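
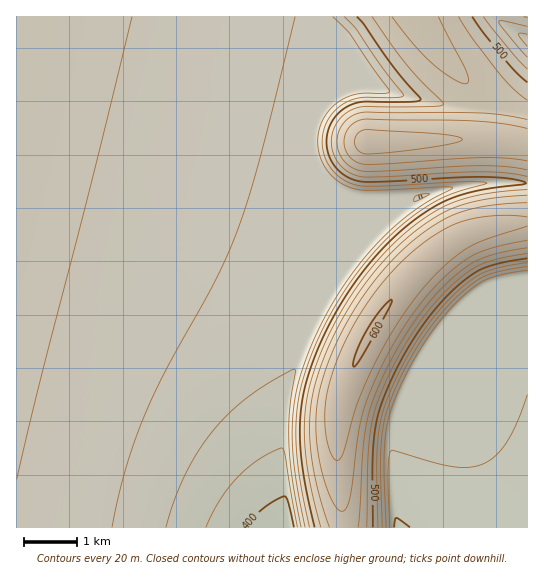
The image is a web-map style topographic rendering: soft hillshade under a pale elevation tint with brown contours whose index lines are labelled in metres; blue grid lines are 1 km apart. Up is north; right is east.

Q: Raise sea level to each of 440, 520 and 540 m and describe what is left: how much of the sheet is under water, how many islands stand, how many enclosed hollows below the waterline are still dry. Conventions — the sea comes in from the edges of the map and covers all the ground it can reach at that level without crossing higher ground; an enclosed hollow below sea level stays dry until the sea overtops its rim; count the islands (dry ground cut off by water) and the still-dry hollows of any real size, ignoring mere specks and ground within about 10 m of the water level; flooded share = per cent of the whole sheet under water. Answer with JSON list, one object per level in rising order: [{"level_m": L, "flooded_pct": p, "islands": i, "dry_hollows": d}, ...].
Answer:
[{"level_m": 440, "flooded_pct": 17, "islands": 0, "dry_hollows": 0}, {"level_m": 520, "flooded_pct": 82, "islands": 0, "dry_hollows": 0}, {"level_m": 540, "flooded_pct": 87, "islands": 0, "dry_hollows": 0}]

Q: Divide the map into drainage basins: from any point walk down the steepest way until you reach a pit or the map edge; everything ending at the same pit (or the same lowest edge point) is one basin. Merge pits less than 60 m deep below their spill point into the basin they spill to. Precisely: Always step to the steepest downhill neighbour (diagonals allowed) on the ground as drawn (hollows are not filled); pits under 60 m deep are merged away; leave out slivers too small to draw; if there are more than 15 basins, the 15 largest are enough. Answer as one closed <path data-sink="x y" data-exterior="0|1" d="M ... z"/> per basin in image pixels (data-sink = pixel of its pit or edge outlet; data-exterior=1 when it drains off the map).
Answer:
<path data-sink="287 527" data-exterior="1" d="M415 16l-399 1 1 511 327-1-7-57 2-57 9-34 23-48 34-49 38-35 23-14 16-5 46-7 0-76-47-6 4-4 3-25-1-7-44-48z"/><path data-sink="398 527" data-exterior="1" d="M527 221l-45 7-16 5-23 14-38 35-34 49-23 48-9 34-2 57 8 58 183-1z"/><path data-sink="527 39" data-exterior="1" d="M527 16l-111 1 27 38 44 48 0 23-2 9-3 5 46 3z"/>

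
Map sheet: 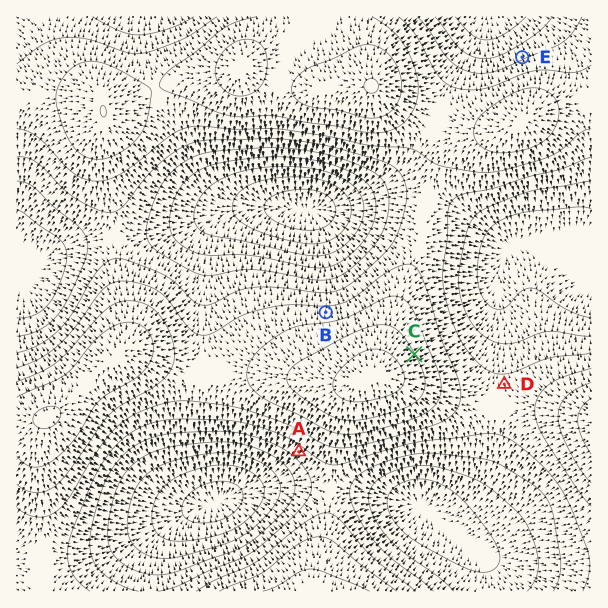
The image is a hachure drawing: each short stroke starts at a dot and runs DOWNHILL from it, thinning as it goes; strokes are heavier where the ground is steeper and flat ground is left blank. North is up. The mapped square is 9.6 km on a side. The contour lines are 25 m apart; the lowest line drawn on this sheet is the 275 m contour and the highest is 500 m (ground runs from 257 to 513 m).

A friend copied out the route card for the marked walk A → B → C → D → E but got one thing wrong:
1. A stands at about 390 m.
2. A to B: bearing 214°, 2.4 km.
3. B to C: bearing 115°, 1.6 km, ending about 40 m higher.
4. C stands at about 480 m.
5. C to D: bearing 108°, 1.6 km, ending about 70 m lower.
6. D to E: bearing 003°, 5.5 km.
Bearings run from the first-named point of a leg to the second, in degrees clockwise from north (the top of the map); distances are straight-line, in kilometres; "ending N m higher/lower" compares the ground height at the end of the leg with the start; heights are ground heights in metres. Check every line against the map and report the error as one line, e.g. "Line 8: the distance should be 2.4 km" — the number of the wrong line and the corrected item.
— Line 2: the bearing should be 011°.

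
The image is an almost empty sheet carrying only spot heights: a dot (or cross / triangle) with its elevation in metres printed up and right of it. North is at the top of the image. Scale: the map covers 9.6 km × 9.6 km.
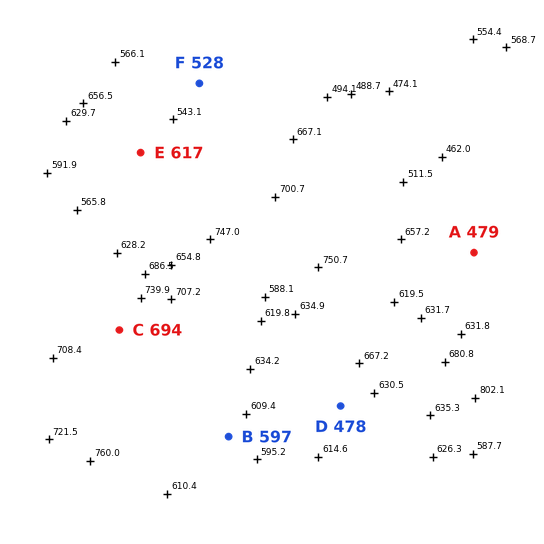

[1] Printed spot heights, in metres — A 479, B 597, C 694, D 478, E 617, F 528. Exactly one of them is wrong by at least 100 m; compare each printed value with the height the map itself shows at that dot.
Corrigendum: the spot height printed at D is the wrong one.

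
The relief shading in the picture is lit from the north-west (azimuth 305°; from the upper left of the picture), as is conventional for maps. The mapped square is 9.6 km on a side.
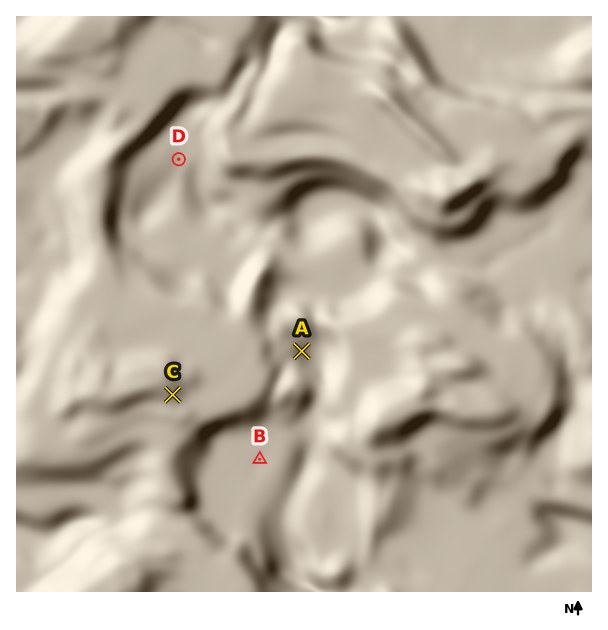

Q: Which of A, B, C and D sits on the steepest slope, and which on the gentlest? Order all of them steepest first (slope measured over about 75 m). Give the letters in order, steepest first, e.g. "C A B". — A C D B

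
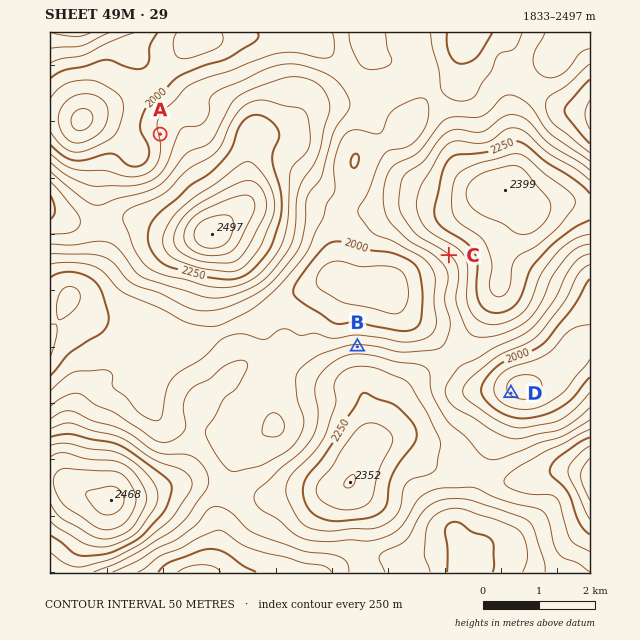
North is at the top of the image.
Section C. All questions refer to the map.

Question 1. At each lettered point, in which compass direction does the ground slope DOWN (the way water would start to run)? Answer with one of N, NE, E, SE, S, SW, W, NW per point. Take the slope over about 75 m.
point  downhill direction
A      W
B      N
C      SW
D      NE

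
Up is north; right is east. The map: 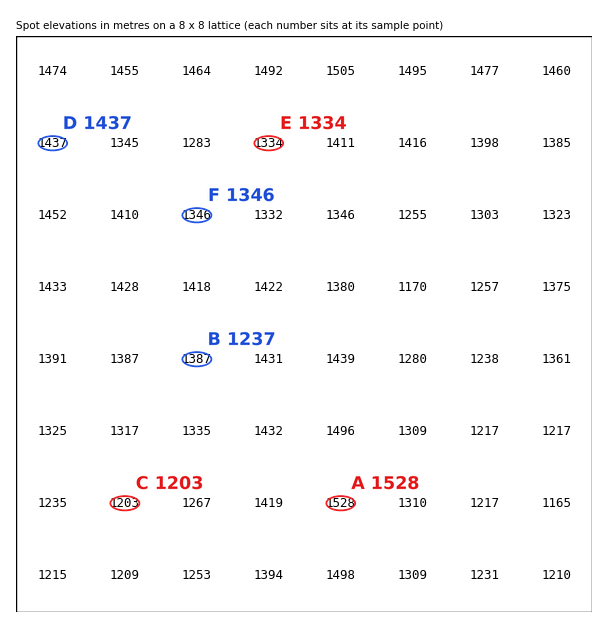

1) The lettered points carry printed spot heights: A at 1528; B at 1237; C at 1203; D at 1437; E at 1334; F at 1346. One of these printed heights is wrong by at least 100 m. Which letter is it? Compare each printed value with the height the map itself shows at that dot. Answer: B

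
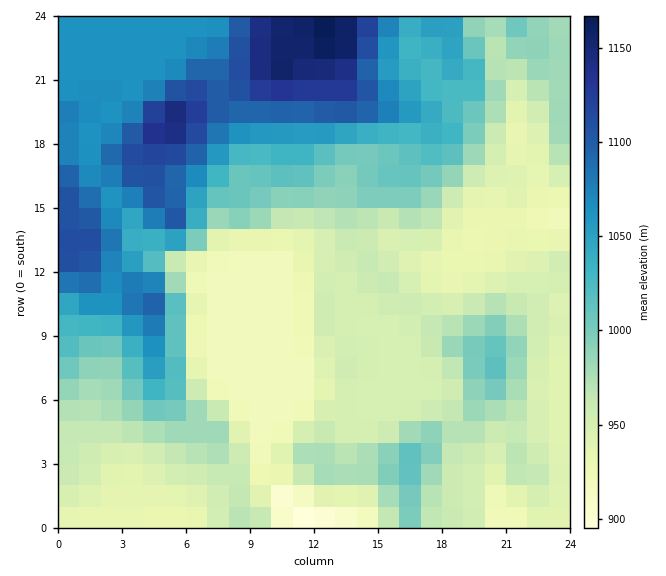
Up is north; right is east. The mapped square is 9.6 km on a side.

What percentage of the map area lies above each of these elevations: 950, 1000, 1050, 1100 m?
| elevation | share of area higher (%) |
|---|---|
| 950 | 72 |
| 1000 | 39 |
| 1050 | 25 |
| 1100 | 9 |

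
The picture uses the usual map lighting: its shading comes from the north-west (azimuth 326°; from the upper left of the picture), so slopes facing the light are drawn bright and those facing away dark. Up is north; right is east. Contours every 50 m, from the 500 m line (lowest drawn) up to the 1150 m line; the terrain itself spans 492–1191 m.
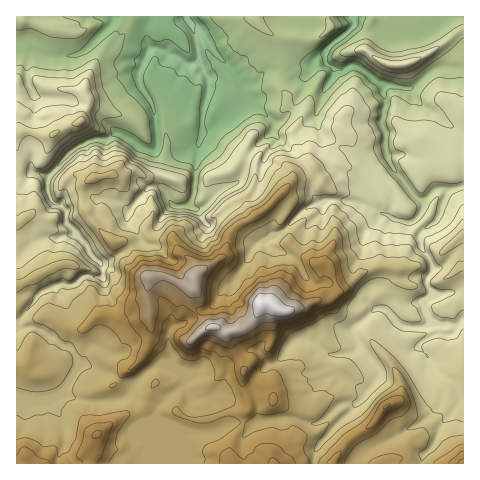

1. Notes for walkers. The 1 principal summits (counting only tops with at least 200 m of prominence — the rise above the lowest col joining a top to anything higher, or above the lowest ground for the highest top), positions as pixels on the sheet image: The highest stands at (260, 304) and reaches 1191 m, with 699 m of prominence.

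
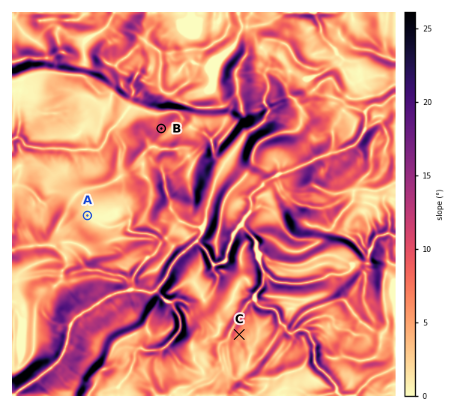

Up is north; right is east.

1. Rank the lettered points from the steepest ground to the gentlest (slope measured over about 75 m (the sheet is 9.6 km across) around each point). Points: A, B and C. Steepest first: B C A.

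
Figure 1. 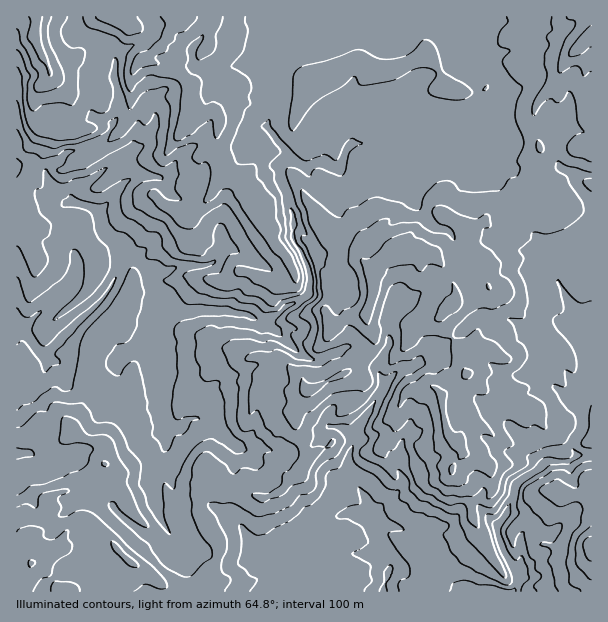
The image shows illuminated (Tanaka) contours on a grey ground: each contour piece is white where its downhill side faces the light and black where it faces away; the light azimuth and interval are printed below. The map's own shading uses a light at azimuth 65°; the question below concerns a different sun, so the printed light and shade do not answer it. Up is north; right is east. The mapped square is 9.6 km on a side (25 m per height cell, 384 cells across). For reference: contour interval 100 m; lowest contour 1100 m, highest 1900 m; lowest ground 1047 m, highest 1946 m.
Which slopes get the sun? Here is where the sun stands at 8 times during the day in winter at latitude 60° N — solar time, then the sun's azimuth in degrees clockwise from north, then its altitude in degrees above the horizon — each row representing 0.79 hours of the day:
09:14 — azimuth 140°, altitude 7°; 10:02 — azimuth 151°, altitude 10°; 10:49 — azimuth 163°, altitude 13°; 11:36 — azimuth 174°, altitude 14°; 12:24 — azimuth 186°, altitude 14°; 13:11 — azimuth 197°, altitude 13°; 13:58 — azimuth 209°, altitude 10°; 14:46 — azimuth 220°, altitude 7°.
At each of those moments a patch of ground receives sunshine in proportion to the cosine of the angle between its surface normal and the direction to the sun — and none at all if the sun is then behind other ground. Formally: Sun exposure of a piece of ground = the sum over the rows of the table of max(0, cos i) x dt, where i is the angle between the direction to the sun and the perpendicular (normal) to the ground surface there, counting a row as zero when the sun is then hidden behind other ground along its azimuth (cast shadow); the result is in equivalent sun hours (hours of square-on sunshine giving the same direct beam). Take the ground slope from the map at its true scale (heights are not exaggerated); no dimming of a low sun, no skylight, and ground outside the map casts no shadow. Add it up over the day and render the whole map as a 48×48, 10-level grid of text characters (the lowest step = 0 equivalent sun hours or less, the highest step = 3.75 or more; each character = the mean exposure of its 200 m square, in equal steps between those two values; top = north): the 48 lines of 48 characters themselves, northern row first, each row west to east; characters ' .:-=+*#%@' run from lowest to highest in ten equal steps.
+-==--##=.:=--+*==-:::----------::------::::--:.
-:-:.:*%@%+.:+#=--:--------::::::::----::-=:.. .
#+...  :+- .=+=.------::::.. .::::::----=-:::..*
**-.:-=--.:-==-**+=-:-.....::....--:::--:..::-@#
+*=.:-:-:-%@*: :::::--::::----:-=+=-::::==-=-*#+
-:+*--:.-*%%%#.:  .::--------=++=-::::::-=-:-*==
-*@%+-=-=#*+-:::.:---::--=---+=---==---=-:..+===
=***++*+=*+==--:..:-------:-=-:::-=++++=:::=++==
++--=-:*-++=-:==-:=+*:--=--==:-----====---====-=
*%*=-=*=-%+-:-##=+=: -=-===+==-----------==:-:.:
+@@@@@+=@#+:-@@===-.. *=-+==-==-------::::-:::  
#%@%..+@#::-*#:==:::-=:++=+:  -=---:::::..-*=+%#
::*.*@@= :+#@====: .-:    ..:..:::......::-=-=%@
:*+@@@-:*-  .:---=....:  .  :..        ...:-. :.
:=-**=+%-..  -=:=%=   .- .. ..          ...:-..=
::-:.-%+-=*+. .=%#*= ..=. ...              .::.:
:.    :-=#%%%=:#%***-:.:-...       :   .:-:..-+=
=::-==:-###%###+=++#*:. +-.        -=::-:-+##%#=
+-==+=. +***+++=:=++#=  -=:.        :=::===+**+-
+-::==:..++=*##+=..=**. :=-:.  .::...:   :-===--
+=-=---:. :#%%*=    -*+ :::-= -#%#%=..:.:----::-
=+*+=--=. .....  .=-.:+:.:-=+-=##*++.::: .:::::-
+***-:+: .::***###%**-++ -..-=+++*-:::-: .:::-==
+#*: ==  -=:=+*%@%#@%##:    .-+--:...:+##+---:+=
**..+=  :+-:.::     :-  ::   ==: ..:*#%%%*=-=-=+
+:.*+  :*=:::          -+- +#+-:.:+##= . -=::--:
 =++. :*+-=:--:.         -##%#==-*%#:   .::-:..=
 .= .:==--:.:----.      .**:-*+:+*==. :   .:-:.-
.  .::--::::::-===--:.       +-+*:  :.-*=-=:.-:-
:.   .:::::::::-=+*- .-    .-:-=    ..:-*#----=-
.     .:.:::..-++--::::: .*#*=:.    :#+-:  .-==:
      :...:.::=+==--=--=*%@%**..=**:==+=-:.  --.
         .::::--=-:=-.:=%%*=%-.:+++-:.:--:-:.. :
   .     .:.::...--+++=+#**@*.:***+-:...-+==:..:
 :-::.   ..:..   :*%****=. --=***=--.:=:.-++=-=.
+=-=#+:......     :=*###= -=..-*=.:+-:.-=:=#%#.-
..:::.. .  .        ..::.*%*=*#*=*+===:..:==:  .
      :=. :.  ..    .: .+%%+%@@+++=::##-=+-     
.     =+=--.  :=-.   .:*+-+=*##**=-+#+*#**     :
   .::::-..  .:=*=-. .+%%*+=-*#%=%@@@%**+:.::. :
  ..    .:....:-+*#**#%#%+===+*=#%@@@@#@#:***+=-
  :.     .. .:::.-#%@@%#+=---==+*#%@@=-#:.=+++:.
    .=-   . .:--:.-*##*+-:.:.::-+++-=*=. :==+:  
..  :-=-   . :-=-::=+++-:----.--.:==-+*::+-  .. 
.  -==-=-   ..:--=--=-..-=--==-+=::=+**= ++*-:-=
:-+*+--=*=     .:-:.. .---::..:=+-:-+***.-+=--=#
:*+. .---+*:   ..  .:=+=:...:::..-::*%%%*.:===+#
++-:..---+#%=::--+===:. ....-+=::::-#@@@@*.-=+**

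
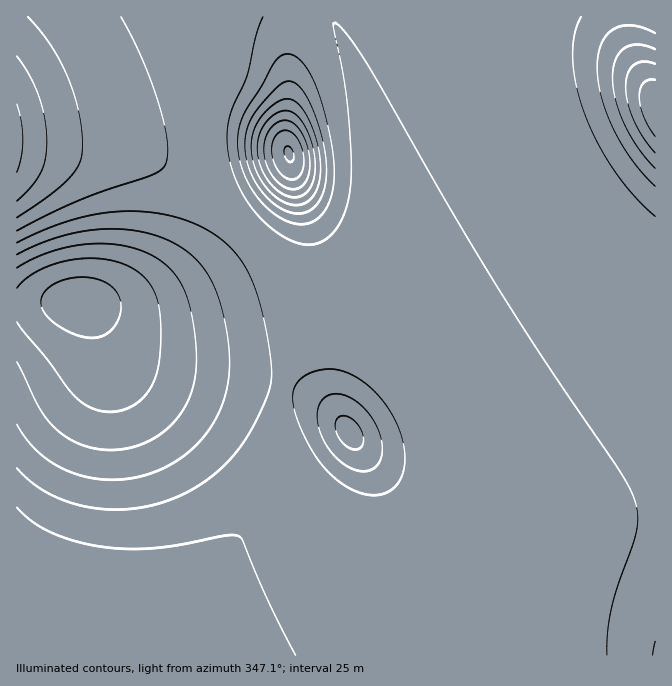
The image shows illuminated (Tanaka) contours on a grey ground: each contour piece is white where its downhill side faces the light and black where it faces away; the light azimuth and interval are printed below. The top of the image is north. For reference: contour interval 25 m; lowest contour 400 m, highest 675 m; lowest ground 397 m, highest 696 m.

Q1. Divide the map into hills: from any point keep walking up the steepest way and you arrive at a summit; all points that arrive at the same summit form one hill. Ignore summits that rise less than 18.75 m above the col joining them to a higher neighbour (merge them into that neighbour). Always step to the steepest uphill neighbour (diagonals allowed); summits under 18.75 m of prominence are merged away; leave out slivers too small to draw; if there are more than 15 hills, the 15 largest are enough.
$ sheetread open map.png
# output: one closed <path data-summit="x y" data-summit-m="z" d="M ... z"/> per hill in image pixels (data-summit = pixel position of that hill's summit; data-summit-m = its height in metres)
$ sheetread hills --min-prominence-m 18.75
<path data-summit="17 572" data-summit-m="621" d="M525 16l-238 0-1 36 2 1 1 37-3 23 0 32 5 15 0 30-8 23-19 25-15 15-32 21-25 14-35 13-25 5-28 0-26-5-62 4 1 351 639-1 0-388-22-19-30-33-38-58-17-35-13-39-8-38z"/><path data-summit="17 138" data-summit-m="682" d="M285 16l-269 1 1 287 61-3 26 5 28 0 25-5 35-13 25-14 32-21 15-15 19-25 8-23 0-30-5-15 0-32 3-30-1-1z"/><path data-summit="655 107" data-summit-m="696" d="M655 16l-129 1 0 15 7 40 13 41 20 44 38 58 28 31 23 20z"/>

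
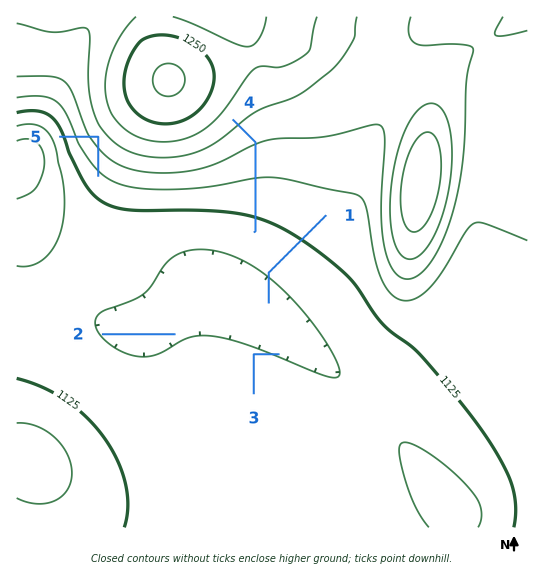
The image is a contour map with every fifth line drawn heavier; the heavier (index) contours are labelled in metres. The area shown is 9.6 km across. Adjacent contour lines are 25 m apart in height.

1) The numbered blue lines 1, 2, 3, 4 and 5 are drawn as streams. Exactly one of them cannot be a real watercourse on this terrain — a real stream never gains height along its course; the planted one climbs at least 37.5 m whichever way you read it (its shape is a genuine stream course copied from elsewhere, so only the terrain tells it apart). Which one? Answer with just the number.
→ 5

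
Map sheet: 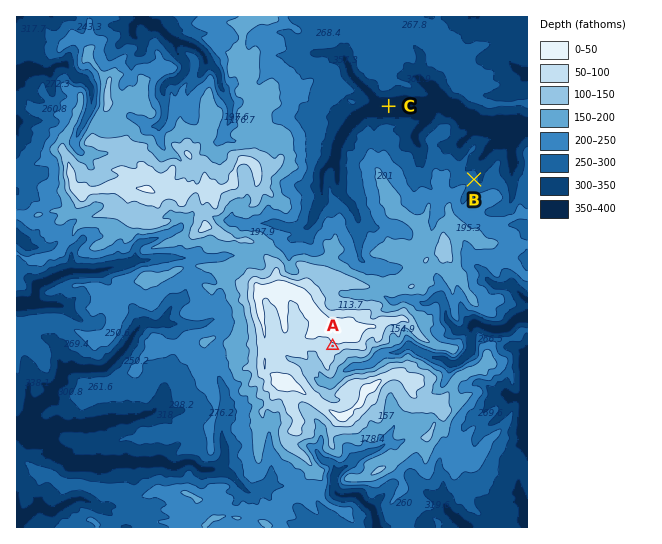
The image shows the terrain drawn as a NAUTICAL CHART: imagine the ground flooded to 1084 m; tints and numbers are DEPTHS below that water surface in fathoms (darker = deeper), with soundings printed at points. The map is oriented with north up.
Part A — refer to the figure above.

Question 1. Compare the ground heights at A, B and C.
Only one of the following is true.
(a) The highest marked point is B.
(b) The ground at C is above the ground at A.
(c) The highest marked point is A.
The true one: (c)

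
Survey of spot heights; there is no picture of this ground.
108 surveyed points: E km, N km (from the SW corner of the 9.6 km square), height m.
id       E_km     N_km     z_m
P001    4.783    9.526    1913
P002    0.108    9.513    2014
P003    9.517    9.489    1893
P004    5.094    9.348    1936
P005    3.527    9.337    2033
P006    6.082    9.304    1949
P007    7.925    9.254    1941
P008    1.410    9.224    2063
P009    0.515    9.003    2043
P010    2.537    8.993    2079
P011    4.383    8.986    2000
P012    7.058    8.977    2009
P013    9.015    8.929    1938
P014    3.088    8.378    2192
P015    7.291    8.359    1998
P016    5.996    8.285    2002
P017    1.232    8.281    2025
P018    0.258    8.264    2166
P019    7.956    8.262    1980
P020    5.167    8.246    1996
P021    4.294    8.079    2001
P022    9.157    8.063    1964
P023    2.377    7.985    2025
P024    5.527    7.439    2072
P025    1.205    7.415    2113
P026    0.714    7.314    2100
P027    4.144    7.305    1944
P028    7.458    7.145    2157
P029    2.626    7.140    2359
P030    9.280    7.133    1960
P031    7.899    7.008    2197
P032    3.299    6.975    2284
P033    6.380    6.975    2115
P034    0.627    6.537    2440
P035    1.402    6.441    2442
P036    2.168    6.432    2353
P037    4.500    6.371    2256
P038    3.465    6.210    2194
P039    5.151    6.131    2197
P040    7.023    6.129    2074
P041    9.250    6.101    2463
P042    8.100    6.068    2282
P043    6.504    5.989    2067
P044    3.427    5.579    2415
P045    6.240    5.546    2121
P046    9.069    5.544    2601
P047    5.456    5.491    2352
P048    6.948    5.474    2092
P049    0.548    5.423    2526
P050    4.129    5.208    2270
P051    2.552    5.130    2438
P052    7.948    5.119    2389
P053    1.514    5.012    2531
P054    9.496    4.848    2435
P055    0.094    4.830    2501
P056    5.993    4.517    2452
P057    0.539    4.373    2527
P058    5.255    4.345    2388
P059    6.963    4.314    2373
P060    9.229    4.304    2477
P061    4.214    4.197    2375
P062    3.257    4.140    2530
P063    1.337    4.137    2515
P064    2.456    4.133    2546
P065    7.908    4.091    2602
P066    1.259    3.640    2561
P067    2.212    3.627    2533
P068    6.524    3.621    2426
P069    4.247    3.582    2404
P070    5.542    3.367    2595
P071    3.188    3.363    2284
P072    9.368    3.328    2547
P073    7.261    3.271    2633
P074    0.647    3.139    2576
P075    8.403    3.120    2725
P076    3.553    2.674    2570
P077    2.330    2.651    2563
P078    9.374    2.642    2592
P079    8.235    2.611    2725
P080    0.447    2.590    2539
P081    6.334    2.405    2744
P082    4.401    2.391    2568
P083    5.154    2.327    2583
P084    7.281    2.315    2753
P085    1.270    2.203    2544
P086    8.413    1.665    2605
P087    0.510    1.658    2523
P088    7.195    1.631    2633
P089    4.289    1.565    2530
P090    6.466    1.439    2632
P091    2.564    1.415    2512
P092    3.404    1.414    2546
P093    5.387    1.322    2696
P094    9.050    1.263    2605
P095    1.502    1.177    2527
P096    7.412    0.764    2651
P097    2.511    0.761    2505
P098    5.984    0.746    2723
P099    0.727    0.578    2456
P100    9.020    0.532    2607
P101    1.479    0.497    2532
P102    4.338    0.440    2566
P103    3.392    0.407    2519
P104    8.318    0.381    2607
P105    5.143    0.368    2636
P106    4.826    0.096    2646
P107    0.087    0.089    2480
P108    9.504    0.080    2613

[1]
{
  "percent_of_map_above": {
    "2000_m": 88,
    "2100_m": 75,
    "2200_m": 68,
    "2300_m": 62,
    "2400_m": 55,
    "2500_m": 41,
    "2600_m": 20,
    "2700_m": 5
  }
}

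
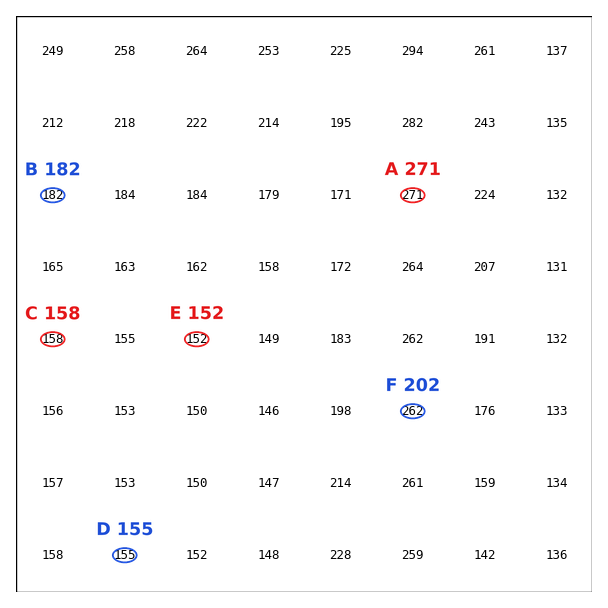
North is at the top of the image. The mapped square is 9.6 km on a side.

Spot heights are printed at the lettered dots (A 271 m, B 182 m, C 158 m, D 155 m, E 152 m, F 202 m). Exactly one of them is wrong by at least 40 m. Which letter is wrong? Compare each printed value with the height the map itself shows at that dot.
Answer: F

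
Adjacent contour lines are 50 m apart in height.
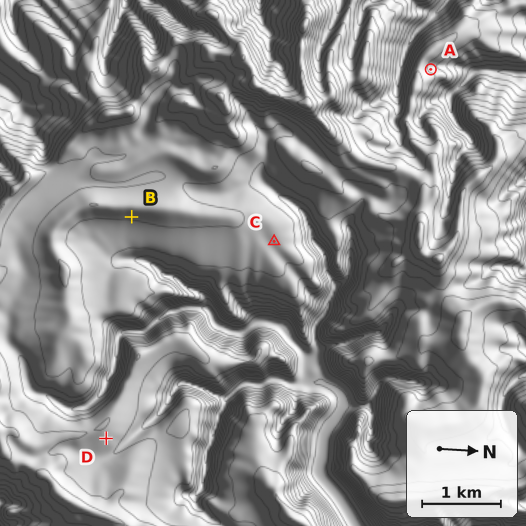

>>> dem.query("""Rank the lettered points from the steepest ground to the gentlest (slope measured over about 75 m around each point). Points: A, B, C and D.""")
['A', 'B', 'D', 'C']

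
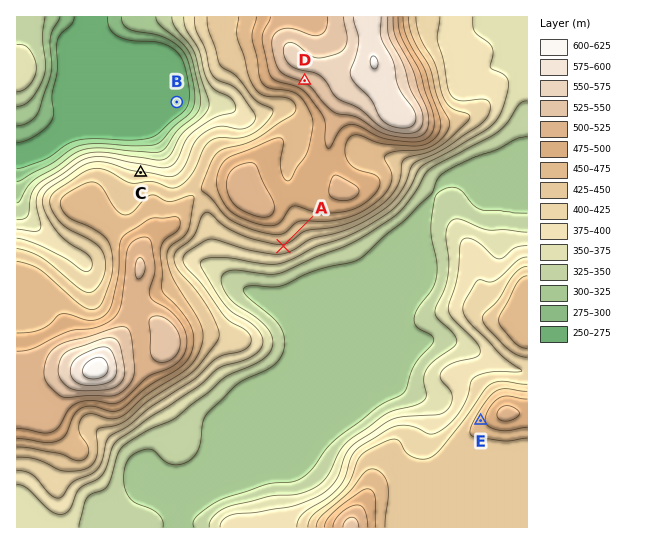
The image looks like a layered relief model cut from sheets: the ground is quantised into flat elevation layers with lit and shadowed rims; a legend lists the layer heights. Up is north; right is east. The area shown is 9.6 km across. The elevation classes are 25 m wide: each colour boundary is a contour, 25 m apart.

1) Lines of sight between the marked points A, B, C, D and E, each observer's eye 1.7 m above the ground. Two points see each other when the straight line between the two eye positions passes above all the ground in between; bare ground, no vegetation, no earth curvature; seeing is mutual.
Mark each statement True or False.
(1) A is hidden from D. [True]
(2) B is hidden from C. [False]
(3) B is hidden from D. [True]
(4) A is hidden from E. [False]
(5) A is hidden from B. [True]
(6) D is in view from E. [True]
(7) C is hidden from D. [False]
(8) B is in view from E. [False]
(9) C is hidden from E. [True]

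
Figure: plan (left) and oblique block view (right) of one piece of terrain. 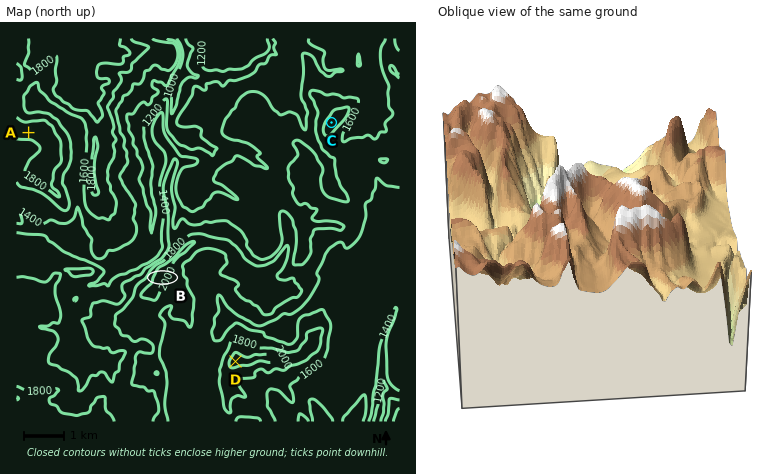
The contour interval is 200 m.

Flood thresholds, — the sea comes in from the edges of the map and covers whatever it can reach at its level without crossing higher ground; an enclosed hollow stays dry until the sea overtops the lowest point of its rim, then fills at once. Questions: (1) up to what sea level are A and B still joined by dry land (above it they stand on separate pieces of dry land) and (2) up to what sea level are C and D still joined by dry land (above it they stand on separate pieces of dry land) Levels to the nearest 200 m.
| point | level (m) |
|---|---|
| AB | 1400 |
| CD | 1600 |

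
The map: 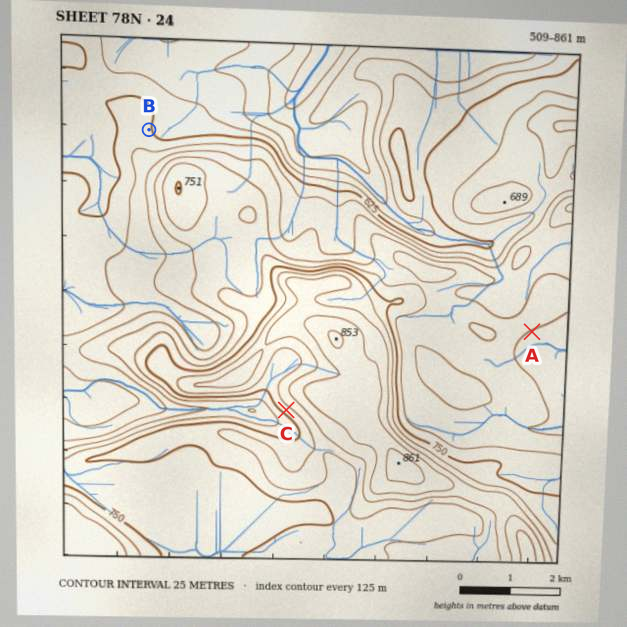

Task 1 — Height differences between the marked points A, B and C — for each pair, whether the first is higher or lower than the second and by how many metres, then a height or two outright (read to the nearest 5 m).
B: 135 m lower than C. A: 70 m higher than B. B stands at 630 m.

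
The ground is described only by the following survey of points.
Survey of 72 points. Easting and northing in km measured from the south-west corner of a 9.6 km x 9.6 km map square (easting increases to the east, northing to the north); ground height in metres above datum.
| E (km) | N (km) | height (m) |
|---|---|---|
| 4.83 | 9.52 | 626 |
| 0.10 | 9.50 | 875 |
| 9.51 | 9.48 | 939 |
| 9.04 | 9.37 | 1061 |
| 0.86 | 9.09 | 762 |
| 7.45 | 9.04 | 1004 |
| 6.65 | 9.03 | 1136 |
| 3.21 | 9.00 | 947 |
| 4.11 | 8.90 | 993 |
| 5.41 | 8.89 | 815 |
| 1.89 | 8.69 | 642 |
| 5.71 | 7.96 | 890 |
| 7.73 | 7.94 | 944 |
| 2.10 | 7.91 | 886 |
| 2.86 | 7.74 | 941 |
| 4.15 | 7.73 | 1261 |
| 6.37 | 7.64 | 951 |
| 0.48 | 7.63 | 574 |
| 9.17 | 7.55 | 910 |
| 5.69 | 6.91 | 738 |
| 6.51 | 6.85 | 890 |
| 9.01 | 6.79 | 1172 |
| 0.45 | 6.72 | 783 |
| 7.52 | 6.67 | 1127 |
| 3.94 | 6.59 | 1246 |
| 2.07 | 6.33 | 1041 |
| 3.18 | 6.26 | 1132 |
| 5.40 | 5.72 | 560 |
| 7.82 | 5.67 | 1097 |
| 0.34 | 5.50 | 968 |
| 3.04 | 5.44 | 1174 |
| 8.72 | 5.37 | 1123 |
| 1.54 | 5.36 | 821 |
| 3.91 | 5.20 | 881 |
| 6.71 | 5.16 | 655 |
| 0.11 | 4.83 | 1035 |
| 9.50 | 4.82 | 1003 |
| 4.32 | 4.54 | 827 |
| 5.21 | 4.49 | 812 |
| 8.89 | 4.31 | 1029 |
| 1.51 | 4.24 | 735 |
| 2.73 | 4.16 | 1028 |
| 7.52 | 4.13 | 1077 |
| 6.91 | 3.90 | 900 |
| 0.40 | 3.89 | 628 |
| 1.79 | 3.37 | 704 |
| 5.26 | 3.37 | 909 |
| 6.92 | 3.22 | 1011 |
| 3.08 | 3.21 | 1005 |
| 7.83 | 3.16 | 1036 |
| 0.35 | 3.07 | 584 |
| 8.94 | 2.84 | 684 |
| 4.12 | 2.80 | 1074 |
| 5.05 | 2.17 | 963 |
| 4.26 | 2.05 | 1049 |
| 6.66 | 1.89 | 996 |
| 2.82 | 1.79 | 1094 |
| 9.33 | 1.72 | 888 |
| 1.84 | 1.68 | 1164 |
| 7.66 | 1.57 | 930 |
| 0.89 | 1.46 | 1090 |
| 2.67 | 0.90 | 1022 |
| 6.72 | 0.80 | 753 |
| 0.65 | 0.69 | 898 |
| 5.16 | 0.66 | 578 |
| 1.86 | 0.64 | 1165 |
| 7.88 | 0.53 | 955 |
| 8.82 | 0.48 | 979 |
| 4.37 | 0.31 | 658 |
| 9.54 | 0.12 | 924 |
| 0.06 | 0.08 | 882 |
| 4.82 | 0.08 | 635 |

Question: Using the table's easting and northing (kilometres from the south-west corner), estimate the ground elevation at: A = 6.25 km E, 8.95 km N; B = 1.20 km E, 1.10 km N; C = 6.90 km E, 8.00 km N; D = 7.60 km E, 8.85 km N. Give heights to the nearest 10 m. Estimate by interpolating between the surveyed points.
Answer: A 960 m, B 1150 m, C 1070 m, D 970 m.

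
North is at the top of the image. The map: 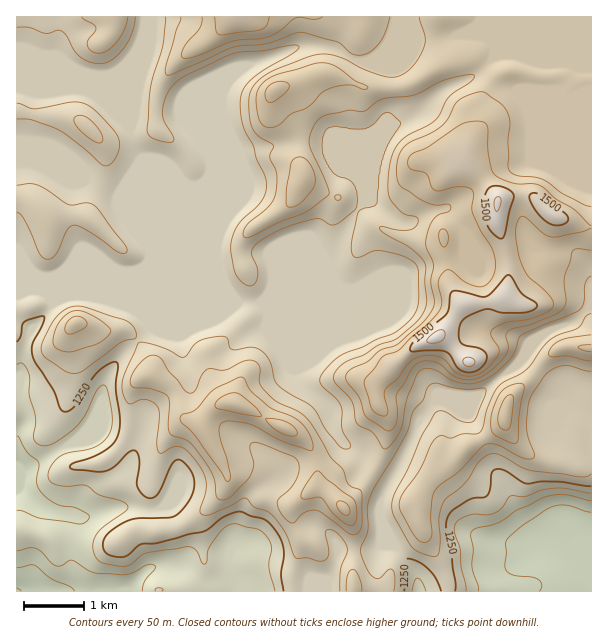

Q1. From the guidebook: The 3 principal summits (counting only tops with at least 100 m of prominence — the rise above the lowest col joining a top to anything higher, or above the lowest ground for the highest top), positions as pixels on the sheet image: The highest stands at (437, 338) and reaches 1563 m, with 516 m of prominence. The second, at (236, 404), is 1479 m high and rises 149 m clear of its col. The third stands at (504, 417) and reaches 1471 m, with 125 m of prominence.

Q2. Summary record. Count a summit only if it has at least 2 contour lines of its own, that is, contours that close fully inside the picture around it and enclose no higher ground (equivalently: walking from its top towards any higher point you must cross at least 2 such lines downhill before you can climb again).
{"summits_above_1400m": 6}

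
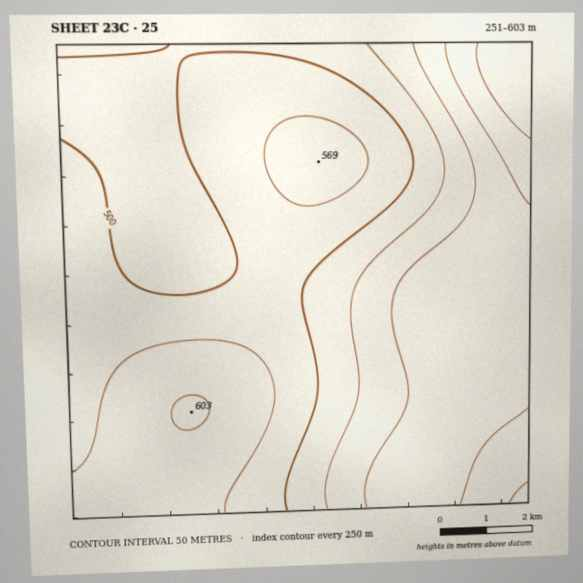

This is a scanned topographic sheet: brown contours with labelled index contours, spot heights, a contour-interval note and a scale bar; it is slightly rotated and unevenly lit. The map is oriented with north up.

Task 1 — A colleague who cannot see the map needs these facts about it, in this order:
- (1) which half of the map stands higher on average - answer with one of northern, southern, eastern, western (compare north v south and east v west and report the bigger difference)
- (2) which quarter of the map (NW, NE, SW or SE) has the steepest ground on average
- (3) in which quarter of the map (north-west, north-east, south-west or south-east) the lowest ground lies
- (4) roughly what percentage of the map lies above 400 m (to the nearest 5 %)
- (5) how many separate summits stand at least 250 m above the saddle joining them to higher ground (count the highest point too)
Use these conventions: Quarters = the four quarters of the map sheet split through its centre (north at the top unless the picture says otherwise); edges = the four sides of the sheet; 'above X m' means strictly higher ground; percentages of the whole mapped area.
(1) Taken as a whole, the western half is higher than the eastern.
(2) The north-east quarter is the steepest part of the map.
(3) The lowest ground is in the north-east quarter.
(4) Ground above 400 m makes up about 80 % of the sheet.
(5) Counting only tops that stand 250 m proud, the map has 1 summit.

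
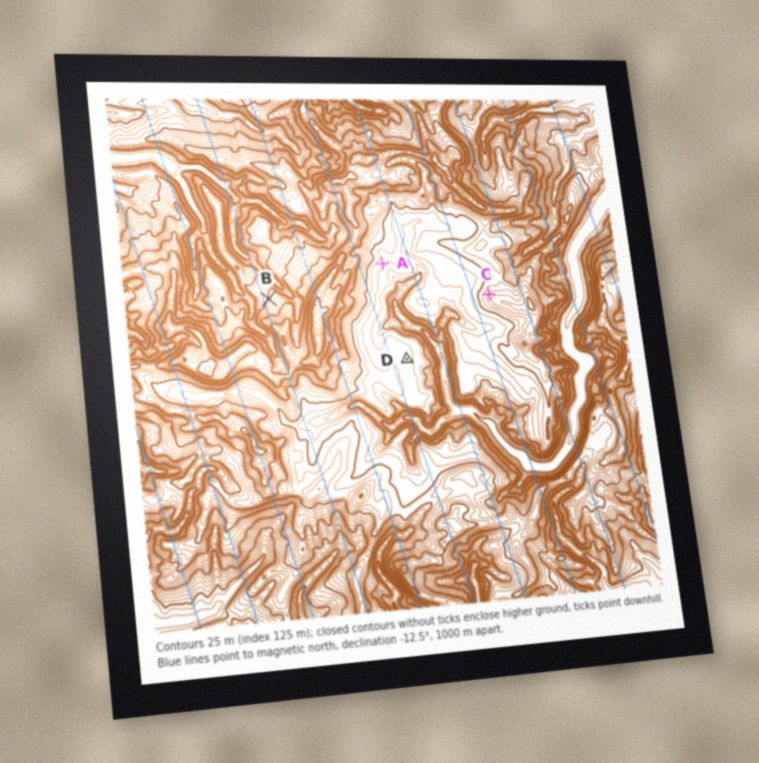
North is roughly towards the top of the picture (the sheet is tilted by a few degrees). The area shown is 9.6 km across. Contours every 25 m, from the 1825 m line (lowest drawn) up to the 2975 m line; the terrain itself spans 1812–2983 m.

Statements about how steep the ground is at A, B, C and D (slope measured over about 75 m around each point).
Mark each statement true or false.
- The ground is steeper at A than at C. false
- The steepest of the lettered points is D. false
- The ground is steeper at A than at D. true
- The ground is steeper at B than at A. true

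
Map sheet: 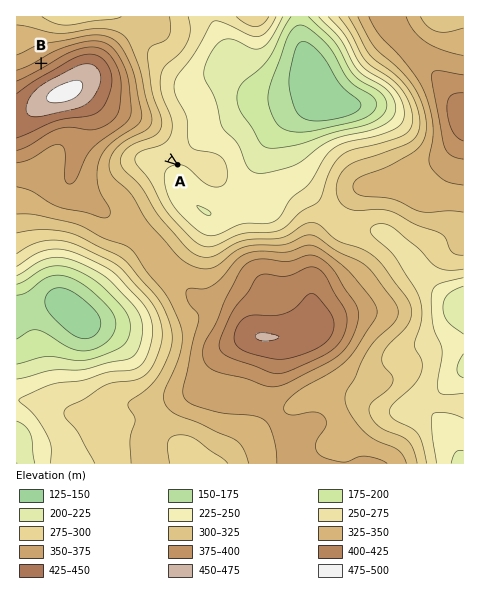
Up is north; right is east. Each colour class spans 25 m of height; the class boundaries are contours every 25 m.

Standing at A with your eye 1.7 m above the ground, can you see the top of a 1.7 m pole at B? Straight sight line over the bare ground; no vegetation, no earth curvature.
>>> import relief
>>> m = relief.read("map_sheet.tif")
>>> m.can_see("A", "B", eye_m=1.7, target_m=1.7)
False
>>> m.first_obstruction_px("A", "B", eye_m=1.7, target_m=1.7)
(154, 147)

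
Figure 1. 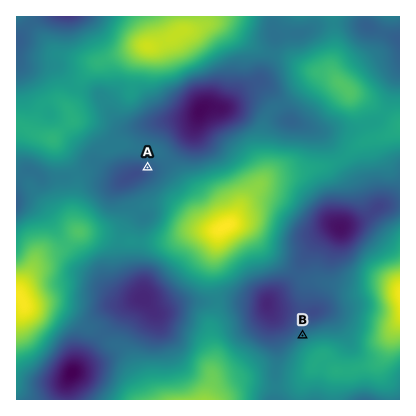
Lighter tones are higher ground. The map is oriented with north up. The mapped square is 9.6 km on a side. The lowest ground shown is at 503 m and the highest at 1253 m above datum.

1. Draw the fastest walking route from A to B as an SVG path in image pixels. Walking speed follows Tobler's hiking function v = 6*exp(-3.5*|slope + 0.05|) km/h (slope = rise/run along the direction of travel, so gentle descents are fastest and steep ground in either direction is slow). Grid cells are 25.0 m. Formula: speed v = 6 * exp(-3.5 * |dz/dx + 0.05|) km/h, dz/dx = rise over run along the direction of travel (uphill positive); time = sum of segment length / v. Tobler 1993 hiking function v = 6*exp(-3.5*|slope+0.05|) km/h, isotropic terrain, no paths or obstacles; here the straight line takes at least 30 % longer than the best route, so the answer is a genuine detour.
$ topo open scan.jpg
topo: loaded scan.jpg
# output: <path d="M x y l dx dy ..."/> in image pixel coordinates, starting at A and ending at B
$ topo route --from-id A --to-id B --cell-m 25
<path d="M148 168l2 6 0 66 4 8 36 36 30 14 4 4 4 10 6 6 6 14 4 4 24 12 10 0 24-12"/>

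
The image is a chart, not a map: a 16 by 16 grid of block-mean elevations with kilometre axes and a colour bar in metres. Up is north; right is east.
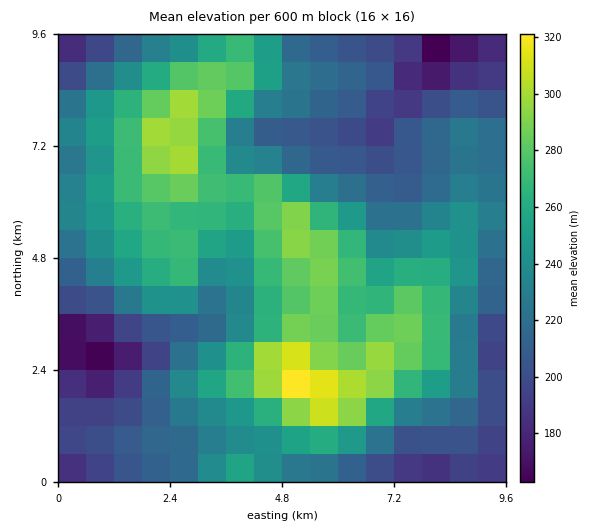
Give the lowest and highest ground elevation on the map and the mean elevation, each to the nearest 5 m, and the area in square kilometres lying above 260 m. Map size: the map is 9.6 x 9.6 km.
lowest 155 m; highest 325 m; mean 235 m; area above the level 27.9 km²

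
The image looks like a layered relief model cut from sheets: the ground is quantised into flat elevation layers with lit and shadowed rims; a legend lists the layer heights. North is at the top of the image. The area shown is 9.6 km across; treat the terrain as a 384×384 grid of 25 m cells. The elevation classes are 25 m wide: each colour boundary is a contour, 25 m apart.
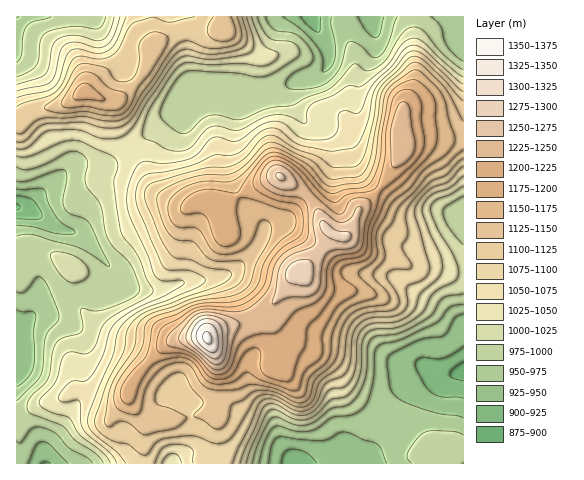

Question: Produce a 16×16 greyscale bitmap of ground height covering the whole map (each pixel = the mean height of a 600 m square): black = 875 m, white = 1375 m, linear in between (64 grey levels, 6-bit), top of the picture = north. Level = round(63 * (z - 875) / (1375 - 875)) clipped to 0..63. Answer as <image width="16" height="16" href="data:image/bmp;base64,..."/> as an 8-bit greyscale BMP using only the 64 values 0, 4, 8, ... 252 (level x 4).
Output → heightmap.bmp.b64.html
<image width="16" height="16" href="data:image/bmp;base64,Qk02BQAAAAAAADYEAAAoAAAAEAAAABAAAAABAAgAAAAAAAABAAATCwAAEwsAAAABAAAAAAAAAAAAAAEBAQACAgIAAwMDAAQEBAAFBQUABgYGAAcHBwAICAgACQkJAAoKCgALCwsADAwMAA0NDQAODg4ADw8PABAQEAAREREAEhISABMTEwAUFBQAFRUVABYWFgAXFxcAGBgYABkZGQAaGhoAGxsbABwcHAAdHR0AHh4eAB8fHwAgICAAISEhACIiIgAjIyMAJCQkACUlJQAmJiYAJycnACgoKAApKSkAKioqACsrKwAsLCwALS0tAC4uLgAvLy8AMDAwADExMQAyMjIAMzMzADQ0NAA1NTUANjY2ADc3NwA4ODgAOTk5ADo6OgA7OzsAPDw8AD09PQA+Pj4APz8/AEBAQABBQUEAQkJCAENDQwBEREQARUVFAEZGRgBHR0cASEhIAElJSQBKSkoAS0tLAExMTABNTU0ATk5OAE9PTwBQUFAAUVFRAFJSUgBTU1MAVFRUAFVVVQBWVlYAV1dXAFhYWABZWVkAWlpaAFtbWwBcXFwAXV1dAF5eXgBfX18AYGBgAGFhYQBiYmIAY2NjAGRkZABlZWUAZmZmAGdnZwBoaGgAaWlpAGpqagBra2sAbGxsAG1tbQBubm4Ab29vAHBwcABxcXEAcnJyAHNzcwB0dHQAdXV1AHZ2dgB3d3cAeHh4AHl5eQB6enoAe3t7AHx8fAB9fX0Afn5+AH9/fwCAgIAAgYGBAIKCggCDg4MAhISEAIWFhQCGhoYAh4eHAIiIiACJiYkAioqKAIuLiwCMjIwAjY2NAI6OjgCPj48AkJCQAJGRkQCSkpIAk5OTAJSUlACVlZUAlpaWAJeXlwCYmJgAmZmZAJqamgCbm5sAnJycAJ2dnQCenp4An5+fAKCgoAChoaEAoqKiAKOjowCkpKQApaWlAKampgCnp6cAqKioAKmpqQCqqqoAq6urAKysrACtra0Arq6uAK+vrwCwsLAAsbGxALKysgCzs7MAtLS0ALW1tQC2trYAt7e3ALi4uAC5ubkAurq6ALu7uwC8vLwAvb29AL6+vgC/v78AwMDAAMHBwQDCwsIAw8PDAMTExADFxcUAxsbGAMfHxwDIyMgAycnJAMrKygDLy8sAzMzMAM3NzQDOzs4Az8/PANDQ0ADR0dEA0tLSANPT0wDU1NQA1dXVANbW1gDX19cA2NjYANnZ2QDa2toA29vbANzc3ADd3d0A3t7eAN/f3wDg4OAA4eHhAOLi4gDj4+MA5OTkAOXl5QDm5uYA5+fnAOjo6ADp6ekA6urqAOvr6wDs7OwA7e3tAO7u7gDv7+8A8PDwAPHx8QDy8vIA8/PzAPT09AD19fUA9vb2APf39wD4+PgA+fn5APr6+gD7+/sA/Pz8AP39/QD+/v4A////ACgoPGRwYGhsRCAcICQsNDg4QGB8hIB8fFxARDAsLCwsOFRciJCAgIh8gHhQOCgcGCRIVHCUjKS4oKyUdEQkGBAkPERgiLDc0LCsoIBMOCggKDRASGSErKy0uKyUeGxMMDQ8PDREXGh4lMDEoIxwYEw4PDQ8VHB4iIiswLSceGhMJCgwSGCEkJyMkLTErHxgQBwsPExsiJiYnKywoKiQaEg8NEBMXGR0eJi4kHiEqJBwXExQVFBIUFhseGBgcLCojHh4fIBYPDw8RExMWGSopIhUcJSIdEg4ODg0NERUjJhwOFhwdIBoWFhQRDAsOFBoQDRARFh4eHiAUDQgKCg0QDA="/>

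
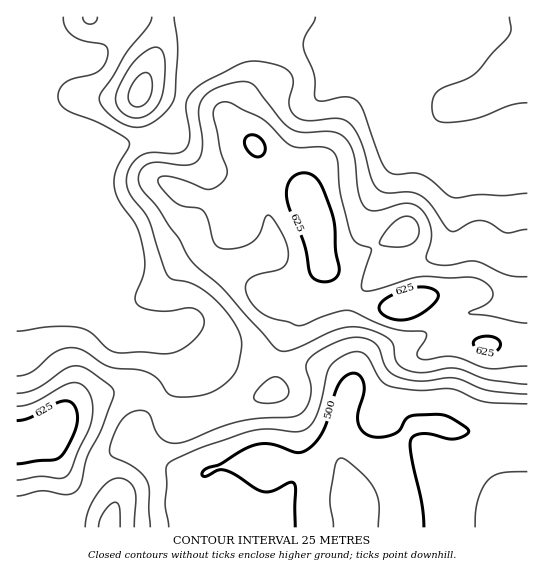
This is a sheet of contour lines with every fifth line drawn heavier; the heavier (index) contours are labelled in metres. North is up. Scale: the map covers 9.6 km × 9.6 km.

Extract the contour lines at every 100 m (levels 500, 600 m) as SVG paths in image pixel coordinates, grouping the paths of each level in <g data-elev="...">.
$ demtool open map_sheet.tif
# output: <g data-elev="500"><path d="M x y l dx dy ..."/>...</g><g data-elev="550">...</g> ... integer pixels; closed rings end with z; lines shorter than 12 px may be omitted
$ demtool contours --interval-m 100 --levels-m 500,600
<g data-elev="500"><path d="M295 527l1-38-3-7-4 1-16 8-8 1-8-3-20-13-11-6-8 0-13 7-3-2 0-2 4-4 15-5 22-14 14-6 16 0 24 9 5-1 5-2 10-9 7-11 11-37 4-10 7-7 8-3 5 2 5 8 0 10-6 18 0 8 3 10 6 6 12 2 14-2 7-5 7-12 11-3 27 0 11 6 12 9 0 3-3 2-10 4-8 0-22-5-10 1-4 4 0 15 11 48 2 25"/></g><g data-elev="600"><path d="M120 527l-1-20-1-3-3-2-5 3-7 8-3 8-1 6"/><path d="M17 480l24-4 20 2 6-3 4-6 8-19 10-21 4-20-1-10-4-8-6-6-7-2-10 2-32 18-16 3"/><path d="M527 323l-38-7-19-2-1-1 1-2 17-8 6-8-1-5-4-5-6-5-8-2-55-1-45 13-11 0-2-3 1-6 9-32-2-2-12-4-6-9-11-40-2-31-3-9-4-4-6-3-26 1-8-2-6-5-22-21-32-17-6-1-6 1-4 4-2 6 8 38 6 19-1 7-4 5-7 5-8 2-36-12-9-1-4 3 3 8 14 15 7 4 16 2 5 3 5 8 6 23 3 4 4 2 14 0 15-4 9-9 7-19 3-1 4 3 13 25 2 11-1 8-3 4-5 3-20 5-8 4-4 4-2 5 2 8 5 8 6 7 8 6 33 10 34-13 10-2 7 0 41 17 35 5 0 5-9 16 1 3 4 2 31-2 9 2 20 8 9 2 36-3"/><path d="M385 246l17 1 12-5 4-5 1-6-1-6-3-5-4-3-5-1-6 2-6 4-8 9-6 10 0 4z"/><path d="M133 106l5 1 5-2 7-8 2-15-2-7-3-2-4 0-5 4-8 12-2 10z"/></g>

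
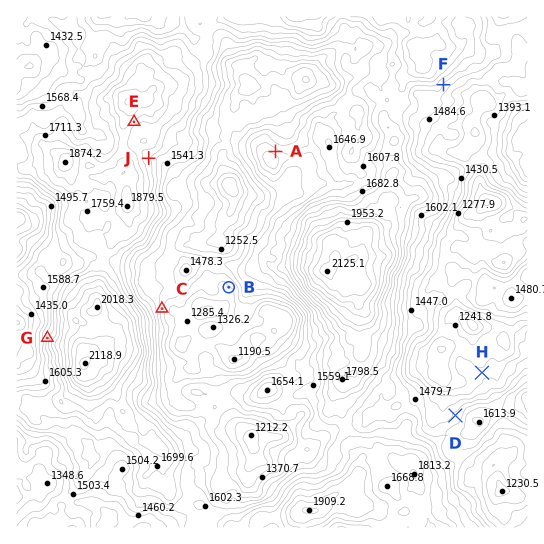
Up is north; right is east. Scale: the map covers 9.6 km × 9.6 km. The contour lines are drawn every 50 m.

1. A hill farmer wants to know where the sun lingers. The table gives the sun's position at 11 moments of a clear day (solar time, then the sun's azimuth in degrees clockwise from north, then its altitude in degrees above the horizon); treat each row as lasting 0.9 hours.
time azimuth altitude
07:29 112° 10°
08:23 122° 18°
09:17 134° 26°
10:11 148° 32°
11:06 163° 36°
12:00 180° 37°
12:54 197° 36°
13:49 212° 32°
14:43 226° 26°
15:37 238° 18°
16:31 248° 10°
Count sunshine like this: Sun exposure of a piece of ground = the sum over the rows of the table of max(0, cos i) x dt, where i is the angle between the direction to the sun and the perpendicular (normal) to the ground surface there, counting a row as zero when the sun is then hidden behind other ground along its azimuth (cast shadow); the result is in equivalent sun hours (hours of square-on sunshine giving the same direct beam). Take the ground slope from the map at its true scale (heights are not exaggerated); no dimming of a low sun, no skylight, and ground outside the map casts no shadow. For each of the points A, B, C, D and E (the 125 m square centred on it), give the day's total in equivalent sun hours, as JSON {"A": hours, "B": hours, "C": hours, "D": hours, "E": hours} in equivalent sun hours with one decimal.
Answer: {"A": 1.9, "B": 4.6, "C": 4.0, "D": 3.2, "E": 6.2}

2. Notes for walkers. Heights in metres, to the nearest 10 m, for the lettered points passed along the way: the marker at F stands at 1550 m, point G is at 1670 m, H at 1320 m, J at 1660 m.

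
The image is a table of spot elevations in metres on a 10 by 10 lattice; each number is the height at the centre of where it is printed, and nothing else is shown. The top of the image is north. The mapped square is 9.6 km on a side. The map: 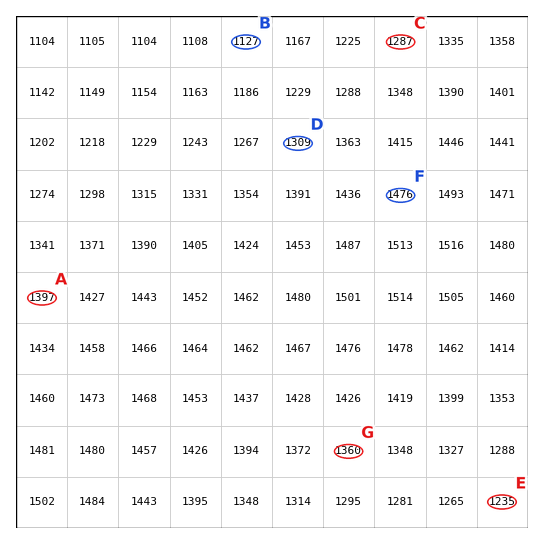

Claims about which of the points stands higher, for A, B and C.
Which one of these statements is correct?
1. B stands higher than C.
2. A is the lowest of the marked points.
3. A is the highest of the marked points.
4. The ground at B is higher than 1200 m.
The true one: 3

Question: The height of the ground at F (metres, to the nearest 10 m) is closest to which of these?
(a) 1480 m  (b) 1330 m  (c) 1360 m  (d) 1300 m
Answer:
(a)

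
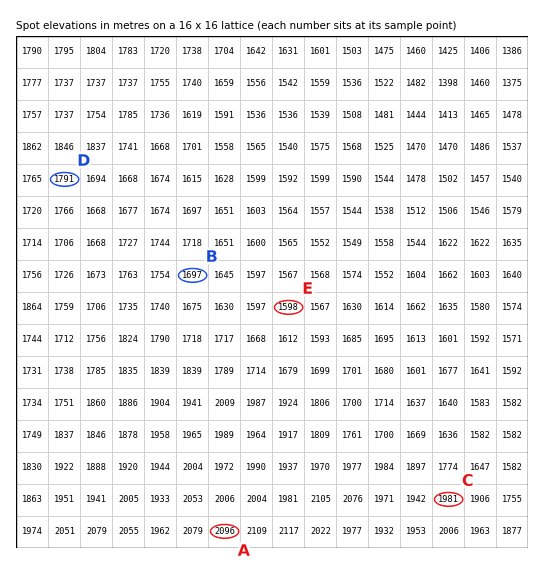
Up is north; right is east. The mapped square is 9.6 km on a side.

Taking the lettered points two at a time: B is below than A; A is above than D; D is below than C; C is above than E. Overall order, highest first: A C D B E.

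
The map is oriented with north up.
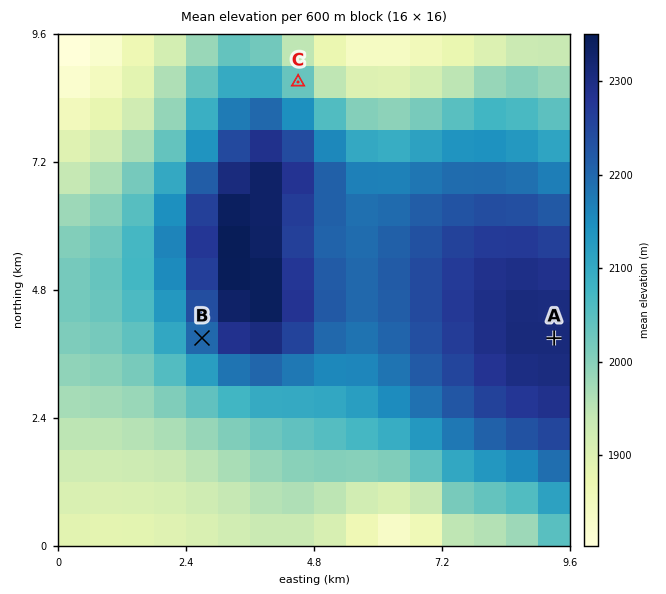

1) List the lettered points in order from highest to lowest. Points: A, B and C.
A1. A B C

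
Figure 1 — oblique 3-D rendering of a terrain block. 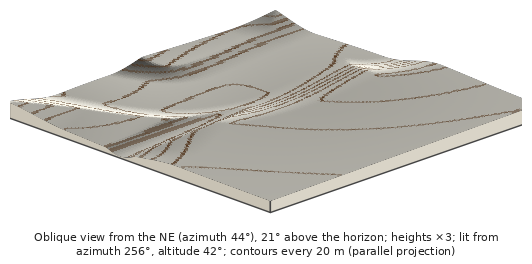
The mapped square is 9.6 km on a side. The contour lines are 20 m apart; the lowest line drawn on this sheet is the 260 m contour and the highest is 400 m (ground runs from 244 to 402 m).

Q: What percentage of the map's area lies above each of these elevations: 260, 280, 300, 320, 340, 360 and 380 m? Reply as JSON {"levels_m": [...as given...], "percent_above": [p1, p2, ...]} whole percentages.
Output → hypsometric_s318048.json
{"levels_m": [260, 280, 300, 320, 340, 360, 380], "percent_above": [95, 77, 64, 55, 46, 23, 8]}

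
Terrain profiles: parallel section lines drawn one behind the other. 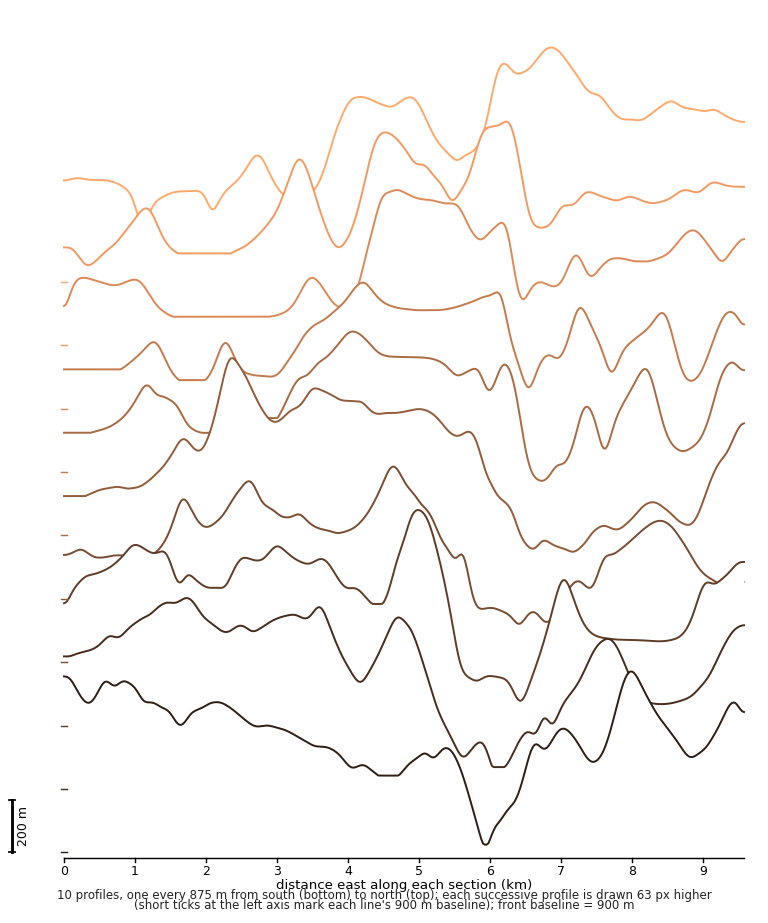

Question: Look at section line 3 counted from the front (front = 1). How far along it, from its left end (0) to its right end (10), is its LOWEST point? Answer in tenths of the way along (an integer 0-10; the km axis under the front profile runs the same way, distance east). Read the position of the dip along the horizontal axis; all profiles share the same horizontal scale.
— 7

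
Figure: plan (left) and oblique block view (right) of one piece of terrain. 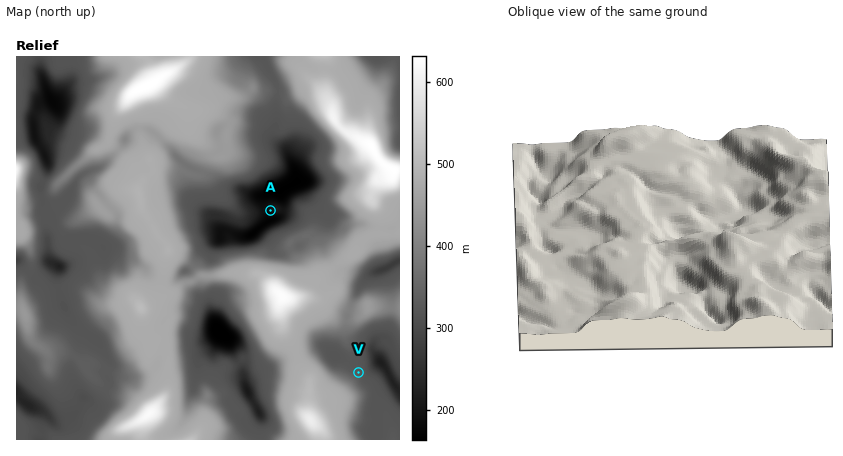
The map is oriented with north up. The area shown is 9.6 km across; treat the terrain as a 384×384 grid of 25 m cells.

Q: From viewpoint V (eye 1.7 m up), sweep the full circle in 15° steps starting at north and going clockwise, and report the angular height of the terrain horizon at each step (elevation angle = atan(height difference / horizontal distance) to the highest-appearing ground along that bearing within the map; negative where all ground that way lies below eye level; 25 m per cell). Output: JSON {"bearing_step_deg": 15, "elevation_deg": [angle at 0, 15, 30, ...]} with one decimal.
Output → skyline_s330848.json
{"bearing_step_deg": 15, "elevation_deg": [4.3, 3.8, 2.4, 0.3, -0.5, -1.1, -1.5, -1.8, -0.8, -0.3, 0.2, 2.5, 6.9, 11.5, 13.4, 13.7, 12.4, 10.3, 8.7, 6.2, 5.0, 6.6, 5.1, 4.3]}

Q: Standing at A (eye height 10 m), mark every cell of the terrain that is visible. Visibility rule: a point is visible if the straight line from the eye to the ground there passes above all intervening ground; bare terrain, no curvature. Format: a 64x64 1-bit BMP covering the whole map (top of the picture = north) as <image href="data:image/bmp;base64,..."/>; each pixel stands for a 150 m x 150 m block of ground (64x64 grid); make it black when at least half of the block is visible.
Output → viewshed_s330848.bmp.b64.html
<image width="64" height="64" href="data:image/bmp;base64,Qk0+AgAAAAAAAD4AAAAoAAAAQAAAAEAAAAABAAEAAAAAAAACAAATCwAAEwsAAAIAAAAAAAAA////AAAAAAAAAAAAAAAAAAAAAAAAAAAAAAAAAAAAAAAAAAAAAAAAAAAAAAAAAAAAAAAAAAAAAAAAAAAAAAAAAAAAAAAAAAAAAAAAAAAAAAAAAAAAAAAAAAAAAAAAAAAAAAAAAAAAAAAAAAAAAAAAAAAAAAAAAAAAAAAAAAAAAAAAAAAAAAAAAAAAAAAAAAAAAAAAAAAAAAAAAAAAAAAAAAAAAAAAAAAAAAAAAAAAAAAAAAAAAAAAAAAAAAAAAAAAAAAAAAAAAAAAAAAAAAQAAAAAACAACAAAAAAAcAA4AAAAAAAhADAAAAAAACPgAAAAAAAAHz/gAAAAAAAfP8AAAAAAAA//gAAAAAAAHz/AAAAAAAAcB8AAAAAAADAB8wAAAAAAIAH8AAAAAAAgA/4AAAAAAEAD/wAAAAAAQAfmAAAAAAAAD4IAIAAAAAAPgAIgAAAAAB/AAmAAAAAAH+ATcAAAAAD/8B+wAAAAAD/4P/AAAAAAH3B/+AAAAAAfAP3wAAAAAAADzOAAAAAAAAPvwAAAAAAAA++AAAAAAAAH/wAAAAAAAAf+AAAAAAAAAPwAAAAAAAAA+AAAAAAAAAHwAAAAAAAAA+AAAAAAAAAD4AAAAAAAAANAAAAAAAAAAgAAAAAAAAACAAAAAAAAAAQAAAAAAAAABAAAAAAAAAAAAAAAAAAAAAAAAA=="/>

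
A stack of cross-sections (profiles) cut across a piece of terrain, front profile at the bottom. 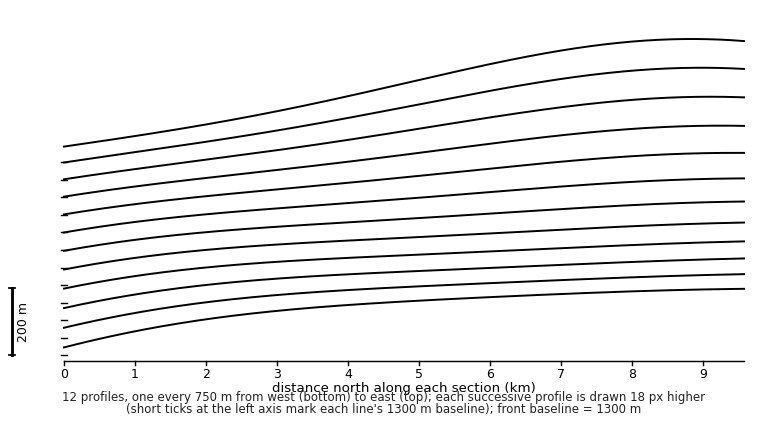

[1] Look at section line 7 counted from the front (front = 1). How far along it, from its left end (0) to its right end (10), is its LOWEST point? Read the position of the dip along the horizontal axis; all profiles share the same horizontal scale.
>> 0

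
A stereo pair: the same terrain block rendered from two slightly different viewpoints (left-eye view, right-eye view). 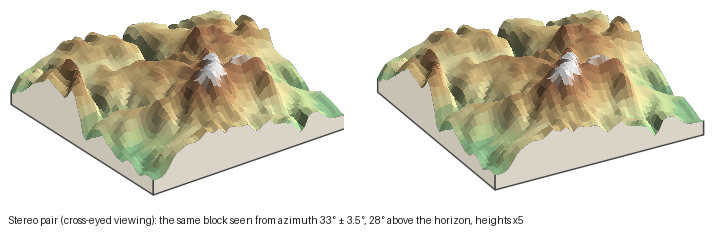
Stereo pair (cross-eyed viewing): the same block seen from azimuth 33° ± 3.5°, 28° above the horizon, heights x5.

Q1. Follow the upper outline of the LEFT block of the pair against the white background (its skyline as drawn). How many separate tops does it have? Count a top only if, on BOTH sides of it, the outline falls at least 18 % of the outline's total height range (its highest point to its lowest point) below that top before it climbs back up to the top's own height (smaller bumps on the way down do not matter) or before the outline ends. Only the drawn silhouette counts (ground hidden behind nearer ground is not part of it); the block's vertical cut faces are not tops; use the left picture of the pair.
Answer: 1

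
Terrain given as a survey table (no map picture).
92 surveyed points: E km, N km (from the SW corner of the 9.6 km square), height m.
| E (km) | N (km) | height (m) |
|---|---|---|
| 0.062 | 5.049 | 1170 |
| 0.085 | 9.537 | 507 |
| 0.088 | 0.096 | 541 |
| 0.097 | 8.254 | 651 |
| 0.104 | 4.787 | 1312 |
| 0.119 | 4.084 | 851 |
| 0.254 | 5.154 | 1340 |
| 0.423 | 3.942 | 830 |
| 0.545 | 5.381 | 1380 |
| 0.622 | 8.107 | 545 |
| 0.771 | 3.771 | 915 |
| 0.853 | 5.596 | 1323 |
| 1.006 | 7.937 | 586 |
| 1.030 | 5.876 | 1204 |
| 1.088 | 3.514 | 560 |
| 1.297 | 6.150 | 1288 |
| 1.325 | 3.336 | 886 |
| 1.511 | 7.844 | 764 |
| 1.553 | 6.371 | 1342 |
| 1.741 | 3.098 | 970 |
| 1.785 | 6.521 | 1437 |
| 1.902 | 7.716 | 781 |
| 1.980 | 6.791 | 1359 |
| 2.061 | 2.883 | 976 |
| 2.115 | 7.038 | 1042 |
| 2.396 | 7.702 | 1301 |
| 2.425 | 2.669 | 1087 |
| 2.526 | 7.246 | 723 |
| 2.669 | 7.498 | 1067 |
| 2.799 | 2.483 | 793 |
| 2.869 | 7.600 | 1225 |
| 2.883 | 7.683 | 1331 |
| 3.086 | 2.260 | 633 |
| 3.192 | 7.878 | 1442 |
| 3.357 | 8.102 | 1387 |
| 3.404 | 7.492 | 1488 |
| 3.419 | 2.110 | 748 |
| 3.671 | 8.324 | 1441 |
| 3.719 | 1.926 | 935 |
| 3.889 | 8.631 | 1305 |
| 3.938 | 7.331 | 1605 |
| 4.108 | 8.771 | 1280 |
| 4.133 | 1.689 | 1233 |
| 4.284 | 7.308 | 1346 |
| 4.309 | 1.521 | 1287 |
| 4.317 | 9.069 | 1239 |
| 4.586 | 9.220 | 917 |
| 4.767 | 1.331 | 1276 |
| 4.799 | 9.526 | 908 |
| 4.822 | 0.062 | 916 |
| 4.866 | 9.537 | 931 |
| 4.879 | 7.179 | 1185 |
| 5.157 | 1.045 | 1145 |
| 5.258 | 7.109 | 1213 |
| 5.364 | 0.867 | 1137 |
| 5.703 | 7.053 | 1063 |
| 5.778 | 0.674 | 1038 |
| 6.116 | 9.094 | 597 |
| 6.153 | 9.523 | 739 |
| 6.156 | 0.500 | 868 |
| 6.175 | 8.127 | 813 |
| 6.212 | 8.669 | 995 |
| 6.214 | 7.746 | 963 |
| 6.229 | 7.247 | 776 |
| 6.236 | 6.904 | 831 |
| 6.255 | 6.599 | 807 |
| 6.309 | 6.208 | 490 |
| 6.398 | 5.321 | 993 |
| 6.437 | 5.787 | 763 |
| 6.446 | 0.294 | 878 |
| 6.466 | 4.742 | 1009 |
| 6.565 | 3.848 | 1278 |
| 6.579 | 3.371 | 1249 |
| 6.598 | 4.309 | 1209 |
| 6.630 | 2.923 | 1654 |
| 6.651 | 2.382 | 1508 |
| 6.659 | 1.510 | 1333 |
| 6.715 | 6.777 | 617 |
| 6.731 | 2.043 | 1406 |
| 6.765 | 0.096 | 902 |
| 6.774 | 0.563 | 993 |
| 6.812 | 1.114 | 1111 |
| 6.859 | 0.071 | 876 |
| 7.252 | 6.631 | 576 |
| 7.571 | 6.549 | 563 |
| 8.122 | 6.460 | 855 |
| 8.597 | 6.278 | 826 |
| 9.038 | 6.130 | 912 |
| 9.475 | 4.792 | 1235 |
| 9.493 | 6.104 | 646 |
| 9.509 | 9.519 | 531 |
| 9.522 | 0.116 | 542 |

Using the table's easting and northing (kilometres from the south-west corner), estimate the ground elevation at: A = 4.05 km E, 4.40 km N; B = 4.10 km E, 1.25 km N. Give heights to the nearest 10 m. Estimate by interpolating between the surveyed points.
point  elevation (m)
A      1030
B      1080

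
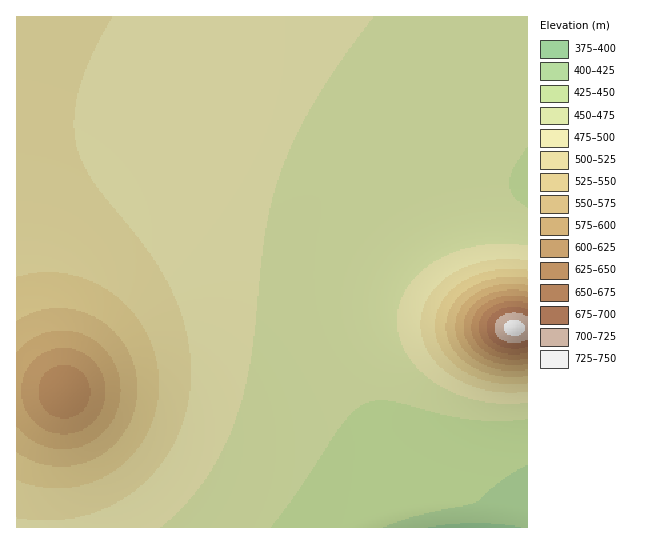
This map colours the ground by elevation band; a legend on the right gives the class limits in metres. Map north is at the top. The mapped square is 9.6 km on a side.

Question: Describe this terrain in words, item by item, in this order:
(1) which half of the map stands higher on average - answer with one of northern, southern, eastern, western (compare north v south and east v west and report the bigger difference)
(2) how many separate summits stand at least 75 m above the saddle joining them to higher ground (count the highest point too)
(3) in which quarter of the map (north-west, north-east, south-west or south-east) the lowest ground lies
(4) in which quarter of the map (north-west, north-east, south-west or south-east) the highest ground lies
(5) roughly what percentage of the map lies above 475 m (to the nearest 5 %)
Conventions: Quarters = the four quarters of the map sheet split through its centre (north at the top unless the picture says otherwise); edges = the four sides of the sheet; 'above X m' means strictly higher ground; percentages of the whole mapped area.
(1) On average the western half of the map is the higher ground.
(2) Counting only tops that stand 75 m proud, the map has 2 summits.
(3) Look to the south-east quarter for the lowest ground.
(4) Look to the south-east quarter for the highest ground.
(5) Ground above 475 m makes up about 55 % of the sheet.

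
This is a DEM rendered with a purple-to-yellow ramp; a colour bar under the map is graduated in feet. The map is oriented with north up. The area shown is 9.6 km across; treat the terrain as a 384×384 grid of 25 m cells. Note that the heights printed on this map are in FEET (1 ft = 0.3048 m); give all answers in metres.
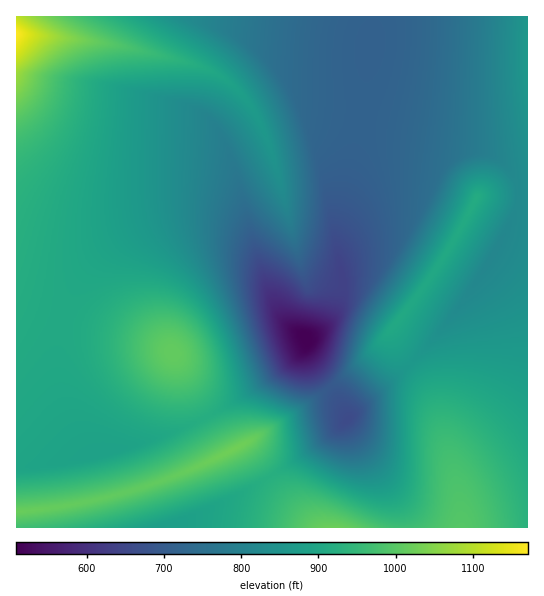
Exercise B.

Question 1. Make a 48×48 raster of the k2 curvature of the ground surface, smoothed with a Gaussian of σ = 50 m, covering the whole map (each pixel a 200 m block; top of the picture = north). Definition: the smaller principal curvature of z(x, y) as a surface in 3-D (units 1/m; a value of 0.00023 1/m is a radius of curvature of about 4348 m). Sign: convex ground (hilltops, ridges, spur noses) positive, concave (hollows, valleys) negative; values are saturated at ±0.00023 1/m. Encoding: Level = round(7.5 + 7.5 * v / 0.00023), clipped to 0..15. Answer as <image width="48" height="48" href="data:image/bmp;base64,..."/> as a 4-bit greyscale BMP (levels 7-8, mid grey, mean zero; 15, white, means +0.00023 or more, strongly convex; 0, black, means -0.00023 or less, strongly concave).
<image width="48" height="48" href="data:image/bmp;base64,Qk32BAAAAAAAAHYAAAAoAAAAMAAAADAAAAABAAQAAAAAAIAEAAATCwAAEwsAABAAAAAAAAAAAAAAABEREQAiIiIAMzMzAERERABVVVUAZmZmAHd3dwCIiIgAmZmZAKqqqgC7u7sAzMzMAN3d3QDu7u4A////AIiIiId3dSADZ3d3d3d4iIiHZVVnd4iId4iIiIiHd3dSAVd3d3d4iIh2VVVneIiId3d3d3iIiHd3dABHd3d3eIdlVFZneIiId3d3d3d3d4h3d3UAR3d3d3ZVRFZ3eIiHd2d3d3d3d3d4d3d1AFd3d2VFRFZ3iIiHdwAAJGd3d3d3eHd3dAJndlRFRWd4iIiHd3d2QgATZ3d3d4h3d2IEZURERWeIiIh3d3d3d3dSADZ3d3iJh3dQFDNERniIiIh3d3d3d3d3dSAEZ3d5qnd2ECQ0VniIiId3d3d3d3d3d3ZAA2Zni7h1QgI0Z4iIiId3d3d3d3d3d3d3UANmZ5l0MzAVZ4iIiHd3d3d3d3d3d3d3d1AEZndTMzMBeIiIiHd3d3d3d3d3d3eIh3dAFmZDMzNSF4iIh3d3d3d3d3d3d4iIiHd2EEUyMzRnMXiId3d3d3d3d3d3d4mZiId3dAEiIjV3cxeId3d3d3d3d3d3eImZmYiHdkACI0eYiDJ3d3d3d3d3d3d3eImZmZiHdkMAI1eaiHInd3d3d3d3d3d3eImZmZiHdUMgA2eKmIcTd3d3d3d3d3d3eIiZmYiHZDAAAEd4mIdwV3d3d3d3d3d3d4iIiIh2UwBGQAV3iId2Bnd3d3d3d3d3d3iIiHdlQANXZQBXd3d3QXd3d3d3d3d3d3d3d3ZlQCRpZiEGd3d3cjd3d3d3d3d3d3d3d2ZVMER5ZjQwZ3d3dwZ3d3d3d3d3d3d3ZmZVIFV2ZiVhJ3d3d1B3d3d3d3d3d3d2ZmZVA1Z2ZRZmBHd3d3FHd3d3d3d3d3d3ZmZlBWeHZCZ3UGd3d3YGd3d3d3d3d3d3dmZlBmiHY0Z3cwd3eHcyd3d3d3d3d3d3d2ZkF3iHcVd3dxR3d4dwZ3d3d3d3d3d3d3dyR3iHYWd3d2Bnd4hzJ3d3d3d3d3d3d3dxZ4h3UXd3d3Mnd3iHBnd3d3d3d3d3d3dhd4h3Q3d3d3cGd4mIJHd3d3d3d3d3d3dSd4h3JXd3d3dBd5yHJHd3d3d3d3d3d3c0d4h3Fnd3d3dwaIh3BXd3d3d3d3d3d3cWeIh2F3d3d3d0BndzF3d3d3d3d3d3d3YXeId0N3d3d3d3MCIBZ3d3d3d3d3d3d3NHeIdyV3d3d3d3dkRXd3d3d3d3d3h3d3FneIdxd3d3d3d3d3d3d3d3d3d3d3d3dzN3eHdDd3d3d3d3d3d3d3d3d3d3d3d3dCZ3eHcVd3d3d3d3d3d3d3d3d3d3d3dkE2d3iHYXd3d3d3d3d3d3d3d3d3d3ZCEkZmZ4h3JXd3d3d3d3d3d3d3d2ZUMhI1d3d3eId0J3d3d3d3d3d3d3dzIiI0Vnd3d3d3iHdhZ3d3d3d3d3d3d3d3d3d3d3d4d3eIh3YVd3d3d3d3d3d3d3d3d3d3d3d3eIiHd1FXd3d3d3d3d3d3d3d3d3d3d3iHd3d3YhZ3d3d3d3d3d3d3d3d3d3d3d3d3d3ZCFHd3d3d3d3d3d3d3d3d3Znd3d3d2UxE1d3d3d3d3d3d3d3d3d3dw=="/>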